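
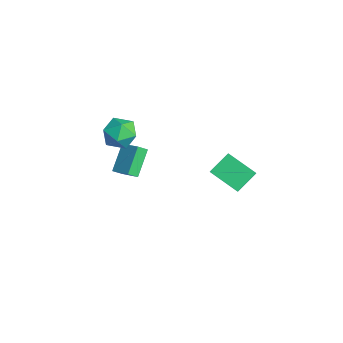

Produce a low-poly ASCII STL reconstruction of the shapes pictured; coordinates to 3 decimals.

solid 
facet normal -0.770 0.467 0.435
outer loop
vertex -3.856 -3.182 3.341
vertex -3.643 -3.778 4.359
vertex -3.113 -2.721 4.161
endloop
endfacet
facet normal -0.472 0.879 -0.066
outer loop
vertex -3.856 -3.182 3.341
vertex -3.113 -2.721 4.161
vertex -2.834 -2.659 2.997
endloop
endfacet
facet normal -0.501 0.527 -0.687
outer loop
vertex -3.856 -3.182 3.341
vertex -2.834 -2.659 2.997
vertex -3.191 -3.677 2.476
endloop
endfacet
facet normal -0.816 -0.102 -0.569
outer loop
vertex -3.856 -3.182 3.341
vertex -3.191 -3.677 2.476
vertex -3.691 -4.369 3.317
endloop
endfacet
facet normal -0.982 -0.139 0.124
outer loop
vertex -3.856 -3.182 3.341
vertex -3.691 -4.369 3.317
vertex -3.643 -3.778 4.359
endloop
endfacet
facet normal 0.214 0.971 0.103
outer loop
vertex -2.834 -2.659 2.997
vertex -3.113 -2.721 4.161
vertex -1.989 -2.931 3.803
endloop
endfacet
facet normal -0.267 0.305 0.914
outer loop
vertex -3.113 -2.721 4.161
vertex -3.643 -3.778 4.359
vertex -2.489 -3.623 4.644
endloop
endfacet
facet normal -0.611 -0.676 0.412
outer loop
vertex -3.643 -3.778 4.359
vertex -3.691 -4.369 3.317
vertex -2.846 -4.641 4.123
endloop
endfacet
facet normal -0.341 -0.616 -0.710
outer loop
vertex -3.691 -4.369 3.317
vertex -3.191 -3.677 2.476
vertex -2.567 -4.579 2.959
endloop
endfacet
facet normal 0.168 0.402 -0.900
outer loop
vertex -3.191 -3.677 2.476
vertex -2.834 -2.659 2.997
vertex -2.037 -3.522 2.761
endloop
endfacet
facet normal 0.816 0.102 0.569
outer loop
vertex -1.824 -4.118 3.779
vertex -1.989 -2.931 3.803
vertex -2.489 -3.623 4.644
endloop
endfacet
facet normal 0.501 -0.527 0.687
outer loop
vertex -1.824 -4.118 3.779
vertex -2.489 -3.623 4.644
vertex -2.846 -4.641 4.123
endloop
endfacet
facet normal 0.472 -0.879 0.066
outer loop
vertex -1.824 -4.118 3.779
vertex -2.846 -4.641 4.123
vertex -2.567 -4.579 2.959
endloop
endfacet
facet normal 0.770 -0.467 -0.435
outer loop
vertex -1.824 -4.118 3.779
vertex -2.567 -4.579 2.959
vertex -2.037 -3.522 2.761
endloop
endfacet
facet normal 0.982 0.139 -0.124
outer loop
vertex -1.824 -4.118 3.779
vertex -2.037 -3.522 2.761
vertex -1.989 -2.931 3.803
endloop
endfacet
facet normal 0.341 0.616 0.710
outer loop
vertex -2.489 -3.623 4.644
vertex -1.989 -2.931 3.803
vertex -3.113 -2.721 4.161
endloop
endfacet
facet normal -0.168 -0.402 0.900
outer loop
vertex -2.846 -4.641 4.123
vertex -2.489 -3.623 4.644
vertex -3.643 -3.778 4.359
endloop
endfacet
facet normal -0.214 -0.971 -0.103
outer loop
vertex -2.567 -4.579 2.959
vertex -2.846 -4.641 4.123
vertex -3.691 -4.369 3.317
endloop
endfacet
facet normal 0.267 -0.305 -0.914
outer loop
vertex -2.037 -3.522 2.761
vertex -2.567 -4.579 2.959
vertex -3.191 -3.677 2.476
endloop
endfacet
facet normal 0.611 0.676 -0.412
outer loop
vertex -1.989 -2.931 3.803
vertex -2.037 -3.522 2.761
vertex -2.834 -2.659 2.997
endloop
endfacet
facet normal -0.553 0.489 0.675
outer loop
vertex -3.911 -2.215 1.006
vertex -3.992 -1.579 0.479
vertex -5.118 -2.824 0.457
endloop
endfacet
facet normal 0.098 -0.766 0.635
outer loop
vertex -3.988 -3.821 -0.919
vertex -3.911 -2.215 1.006
vertex -5.118 -2.824 0.457
endloop
endfacet
facet normal -0.554 0.489 0.673
outer loop
vertex -5.118 -2.824 0.457
vertex -3.992 -1.579 0.479
vertex -5.199 -2.189 -0.071
endloop
endfacet
facet normal -0.827 -0.418 -0.376
outer loop
vertex -5.199 -2.189 -0.071
vertex -3.988 -3.821 -0.919
vertex -5.118 -2.824 0.457
endloop
endfacet
facet normal 0.827 0.417 0.377
outer loop
vertex -3.911 -2.215 1.006
vertex -2.862 -2.576 -0.897
vertex -3.992 -1.579 0.479
endloop
endfacet
facet normal 0.098 -0.766 0.635
outer loop
vertex -2.781 -3.211 -0.369
vertex -3.911 -2.215 1.006
vertex -3.988 -3.821 -0.919
endloop
endfacet
facet normal 0.827 0.418 0.376
outer loop
vertex -2.781 -3.211 -0.369
vertex -2.862 -2.576 -0.897
vertex -3.911 -2.215 1.006
endloop
endfacet
facet normal -0.098 0.766 -0.635
outer loop
vertex -3.992 -1.579 0.479
vertex -2.862 -2.576 -0.897
vertex -5.199 -2.189 -0.071
endloop
endfacet
facet normal -0.827 -0.418 -0.377
outer loop
vertex -4.069 -3.185 -1.446
vertex -3.988 -3.821 -0.919
vertex -5.199 -2.189 -0.071
endloop
endfacet
facet normal -0.098 0.766 -0.635
outer loop
vertex -5.199 -2.189 -0.071
vertex -2.862 -2.576 -0.897
vertex -4.069 -3.185 -1.446
endloop
endfacet
facet normal 0.554 -0.488 -0.674
outer loop
vertex -4.069 -3.185 -1.446
vertex -2.781 -3.211 -0.369
vertex -3.988 -3.821 -0.919
endloop
endfacet
facet normal 0.553 -0.490 -0.674
outer loop
vertex -2.862 -2.576 -0.897
vertex -2.781 -3.211 -0.369
vertex -4.069 -3.185 -1.446
endloop
endfacet
facet normal -0.683 0.273 -0.677
outer loop
vertex 2.163 0.137 3.086
vertex 1.742 1.384 4.013
vertex 3.554 1.301 2.152
endloop
endfacet
facet normal 0.261 -0.775 -0.576
outer loop
vertex 4.518 0.916 3.107
vertex 2.163 0.137 3.086
vertex 3.554 1.301 2.152
endloop
endfacet
facet normal -0.683 0.273 -0.677
outer loop
vertex 3.554 1.301 2.152
vertex 1.742 1.384 4.013
vertex 3.133 2.548 3.079
endloop
endfacet
facet normal 0.682 0.571 -0.458
outer loop
vertex 3.133 2.548 3.079
vertex 4.518 0.916 3.107
vertex 3.554 1.301 2.152
endloop
endfacet
facet normal -0.682 -0.571 0.458
outer loop
vertex 2.163 0.137 3.086
vertex 2.706 0.999 4.968
vertex 1.742 1.384 4.013
endloop
endfacet
facet normal 0.261 -0.775 -0.576
outer loop
vertex 3.127 -0.248 4.041
vertex 2.163 0.137 3.086
vertex 4.518 0.916 3.107
endloop
endfacet
facet normal -0.682 -0.571 0.458
outer loop
vertex 3.127 -0.248 4.041
vertex 2.706 0.999 4.968
vertex 2.163 0.137 3.086
endloop
endfacet
facet normal -0.261 0.775 0.576
outer loop
vertex 1.742 1.384 4.013
vertex 2.706 0.999 4.968
vertex 3.133 2.548 3.079
endloop
endfacet
facet normal 0.682 0.571 -0.458
outer loop
vertex 4.097 2.163 4.034
vertex 4.518 0.916 3.107
vertex 3.133 2.548 3.079
endloop
endfacet
facet normal -0.261 0.775 0.576
outer loop
vertex 3.133 2.548 3.079
vertex 2.706 0.999 4.968
vertex 4.097 2.163 4.034
endloop
endfacet
facet normal 0.683 -0.273 0.677
outer loop
vertex 4.097 2.163 4.034
vertex 3.127 -0.248 4.041
vertex 4.518 0.916 3.107
endloop
endfacet
facet normal 0.683 -0.273 0.677
outer loop
vertex 2.706 0.999 4.968
vertex 3.127 -0.248 4.041
vertex 4.097 2.163 4.034
endloop
endfacet

endsolid


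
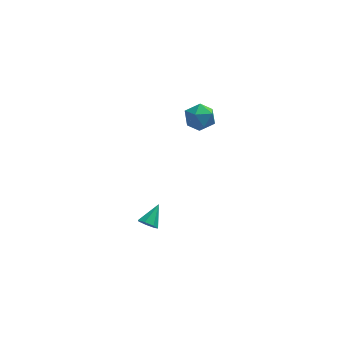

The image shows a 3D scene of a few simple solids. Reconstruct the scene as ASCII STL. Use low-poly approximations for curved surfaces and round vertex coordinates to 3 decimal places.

solid 
facet normal -0.986 -0.038 -0.165
outer loop
vertex 0.272 -0.43 3.312
vertex 0.241 -1.357 3.71
vertex 0.111 -0.55 4.301
endloop
endfacet
facet normal -0.773 0.633 -0.049
outer loop
vertex 0.272 -0.43 3.312
vertex 0.111 -0.55 4.301
vertex 0.729 0.179 3.974
endloop
endfacet
facet normal -0.279 0.795 -0.539
outer loop
vertex 0.272 -0.43 3.312
vertex 0.729 0.179 3.974
vertex 1.241 -0.179 3.181
endloop
endfacet
facet normal -0.187 0.224 -0.956
outer loop
vertex 0.272 -0.43 3.312
vertex 1.241 -0.179 3.181
vertex 0.939 -1.128 3.018
endloop
endfacet
facet normal -0.624 -0.291 -0.725
outer loop
vertex 0.272 -0.43 3.312
vertex 0.939 -1.128 3.018
vertex 0.241 -1.357 3.71
endloop
endfacet
facet normal -0.463 0.659 0.593
outer loop
vertex 0.729 0.179 3.974
vertex 0.111 -0.55 4.301
vertex 0.981 -0.372 4.782
endloop
endfacet
facet normal -0.808 -0.428 0.406
outer loop
vertex 0.111 -0.55 4.301
vertex 0.241 -1.357 3.71
vertex 0.679 -1.321 4.619
endloop
endfacet
facet normal -0.222 -0.836 -0.501
outer loop
vertex 0.241 -1.357 3.71
vertex 0.939 -1.128 3.018
vertex 1.191 -1.679 3.826
endloop
endfacet
facet normal 0.484 -0.004 -0.875
outer loop
vertex 0.939 -1.128 3.018
vertex 1.241 -0.179 3.181
vertex 1.809 -0.95 3.499
endloop
endfacet
facet normal 0.336 0.921 -0.198
outer loop
vertex 1.241 -0.179 3.181
vertex 0.729 0.179 3.974
vertex 1.679 -0.143 4.09
endloop
endfacet
facet normal 0.187 -0.224 0.956
outer loop
vertex 1.648 -1.07 4.488
vertex 0.981 -0.372 4.782
vertex 0.679 -1.321 4.619
endloop
endfacet
facet normal 0.279 -0.795 0.539
outer loop
vertex 1.648 -1.07 4.488
vertex 0.679 -1.321 4.619
vertex 1.191 -1.679 3.826
endloop
endfacet
facet normal 0.773 -0.633 0.049
outer loop
vertex 1.648 -1.07 4.488
vertex 1.191 -1.679 3.826
vertex 1.809 -0.95 3.499
endloop
endfacet
facet normal 0.986 0.038 0.165
outer loop
vertex 1.648 -1.07 4.488
vertex 1.809 -0.95 3.499
vertex 1.679 -0.143 4.09
endloop
endfacet
facet normal 0.624 0.291 0.725
outer loop
vertex 1.648 -1.07 4.488
vertex 1.679 -0.143 4.09
vertex 0.981 -0.372 4.782
endloop
endfacet
facet normal -0.484 0.004 0.875
outer loop
vertex 0.679 -1.321 4.619
vertex 0.981 -0.372 4.782
vertex 0.111 -0.55 4.301
endloop
endfacet
facet normal -0.336 -0.921 0.198
outer loop
vertex 1.191 -1.679 3.826
vertex 0.679 -1.321 4.619
vertex 0.241 -1.357 3.71
endloop
endfacet
facet normal 0.463 -0.659 -0.593
outer loop
vertex 1.809 -0.95 3.499
vertex 1.191 -1.679 3.826
vertex 0.939 -1.128 3.018
endloop
endfacet
facet normal 0.808 0.428 -0.406
outer loop
vertex 1.679 -0.143 4.09
vertex 1.809 -0.95 3.499
vertex 1.241 -0.179 3.181
endloop
endfacet
facet normal 0.222 0.836 0.501
outer loop
vertex 0.981 -0.372 4.782
vertex 1.679 -0.143 4.09
vertex 0.729 0.179 3.974
endloop
endfacet
facet normal -0.419 -0.710 -0.567
outer loop
vertex -1.666 -3.099 -3.976
vertex -2.019 -2.639 -4.291
vertex -1.42 -2.873 -4.441
endloop
endfacet
facet normal 0.897 -0.286 0.336
outer loop
vertex -1.666 -3.099 -3.976
vertex -1.42 -2.873 -4.441
vertex -1.381 -1.561 -3.429
endloop
endfacet
facet normal -0.419 -0.709 -0.567
outer loop
vertex -1.42 -2.873 -4.441
vertex -2.019 -2.639 -4.291
vertex -1.626 -2.47 -4.793
endloop
endfacet
facet normal 0.929 0.208 -0.306
outer loop
vertex -1.42 -2.873 -4.441
vertex -1.626 -2.47 -4.793
vertex -1.381 -1.561 -3.429
endloop
endfacet
facet normal -0.420 -0.709 -0.567
outer loop
vertex -1.626 -2.47 -4.793
vertex -2.019 -2.639 -4.291
vertex -2.127 -2.194 -4.767
endloop
endfacet
facet normal 0.377 0.738 -0.560
outer loop
vertex -1.626 -2.47 -4.793
vertex -2.127 -2.194 -4.767
vertex -1.381 -1.561 -3.429
endloop
endfacet
facet normal -0.420 -0.708 -0.567
outer loop
vertex -2.127 -2.194 -4.767
vertex -2.019 -2.639 -4.291
vertex -2.547 -2.253 -4.382
endloop
endfacet
facet normal -0.345 0.908 -0.237
outer loop
vertex -2.127 -2.194 -4.767
vertex -2.547 -2.253 -4.382
vertex -1.381 -1.561 -3.429
endloop
endfacet
facet normal -0.420 -0.709 -0.567
outer loop
vertex -2.547 -2.253 -4.382
vertex -2.019 -2.639 -4.291
vertex -2.569 -2.603 -3.928
endloop
endfacet
facet normal -0.692 0.588 0.420
outer loop
vertex -2.547 -2.253 -4.382
vertex -2.569 -2.603 -3.928
vertex -1.381 -1.561 -3.429
endloop
endfacet
facet normal -0.420 -0.709 -0.566
outer loop
vertex -2.569 -2.603 -3.928
vertex -2.019 -2.639 -4.291
vertex -2.177 -2.979 -3.748
endloop
endfacet
facet normal -0.402 0.020 0.916
outer loop
vertex -2.569 -2.603 -3.928
vertex -2.177 -2.979 -3.748
vertex -1.381 -1.561 -3.429
endloop
endfacet
facet normal -0.419 -0.710 -0.566
outer loop
vertex -2.177 -2.979 -3.748
vertex -2.019 -2.639 -4.291
vertex -1.666 -3.099 -3.976
endloop
endfacet
facet normal 0.305 -0.369 0.878
outer loop
vertex -2.177 -2.979 -3.748
vertex -1.666 -3.099 -3.976
vertex -1.381 -1.561 -3.429
endloop
endfacet

endsolid


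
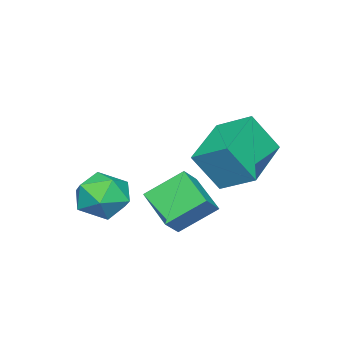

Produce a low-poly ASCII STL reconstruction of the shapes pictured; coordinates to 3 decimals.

solid 
facet normal 0.399 0.822 0.407
outer loop
vertex 1.779 -1.011 2.129
vertex 1.94 -1.5 2.96
vertex 2.624 -1.486 2.261
endloop
endfacet
facet normal 0.503 0.811 -0.299
outer loop
vertex 1.779 -1.011 2.129
vertex 2.624 -1.486 2.261
vertex 2.172 -1.525 1.395
endloop
endfacet
facet normal -0.136 0.776 -0.616
outer loop
vertex 1.779 -1.011 2.129
vertex 2.172 -1.525 1.395
vertex 1.208 -1.564 1.559
endloop
endfacet
facet normal -0.635 0.765 -0.107
outer loop
vertex 1.779 -1.011 2.129
vertex 1.208 -1.564 1.559
vertex 1.065 -1.548 2.526
endloop
endfacet
facet normal -0.305 0.794 0.526
outer loop
vertex 1.779 -1.011 2.129
vertex 1.065 -1.548 2.526
vertex 1.94 -1.5 2.96
endloop
endfacet
facet normal 0.862 0.215 -0.460
outer loop
vertex 2.172 -1.525 1.395
vertex 2.624 -1.486 2.261
vertex 2.575 -2.332 1.774
endloop
endfacet
facet normal 0.692 0.234 0.682
outer loop
vertex 2.624 -1.486 2.261
vertex 1.94 -1.5 2.96
vertex 2.432 -2.316 2.741
endloop
endfacet
facet normal -0.445 0.189 0.876
outer loop
vertex 1.94 -1.5 2.96
vertex 1.065 -1.548 2.526
vertex 1.468 -2.355 2.905
endloop
endfacet
facet normal -0.979 0.141 -0.147
outer loop
vertex 1.065 -1.548 2.526
vertex 1.208 -1.564 1.559
vertex 1.016 -2.394 2.039
endloop
endfacet
facet normal -0.172 0.157 -0.972
outer loop
vertex 1.208 -1.564 1.559
vertex 2.172 -1.525 1.395
vertex 1.7 -2.38 1.34
endloop
endfacet
facet normal 0.635 -0.765 0.107
outer loop
vertex 1.861 -2.869 2.171
vertex 2.575 -2.332 1.774
vertex 2.432 -2.316 2.741
endloop
endfacet
facet normal 0.136 -0.776 0.616
outer loop
vertex 1.861 -2.869 2.171
vertex 2.432 -2.316 2.741
vertex 1.468 -2.355 2.905
endloop
endfacet
facet normal -0.503 -0.811 0.299
outer loop
vertex 1.861 -2.869 2.171
vertex 1.468 -2.355 2.905
vertex 1.016 -2.394 2.039
endloop
endfacet
facet normal -0.399 -0.822 -0.407
outer loop
vertex 1.861 -2.869 2.171
vertex 1.016 -2.394 2.039
vertex 1.7 -2.38 1.34
endloop
endfacet
facet normal 0.305 -0.794 -0.526
outer loop
vertex 1.861 -2.869 2.171
vertex 1.7 -2.38 1.34
vertex 2.575 -2.332 1.774
endloop
endfacet
facet normal 0.979 -0.141 0.147
outer loop
vertex 2.432 -2.316 2.741
vertex 2.575 -2.332 1.774
vertex 2.624 -1.486 2.261
endloop
endfacet
facet normal 0.172 -0.157 0.972
outer loop
vertex 1.468 -2.355 2.905
vertex 2.432 -2.316 2.741
vertex 1.94 -1.5 2.96
endloop
endfacet
facet normal -0.862 -0.215 0.460
outer loop
vertex 1.016 -2.394 2.039
vertex 1.468 -2.355 2.905
vertex 1.065 -1.548 2.526
endloop
endfacet
facet normal -0.692 -0.234 -0.682
outer loop
vertex 1.7 -2.38 1.34
vertex 1.016 -2.394 2.039
vertex 1.208 -1.564 1.559
endloop
endfacet
facet normal 0.445 -0.189 -0.876
outer loop
vertex 2.575 -2.332 1.774
vertex 1.7 -2.38 1.34
vertex 2.172 -1.525 1.395
endloop
endfacet
facet normal -0.756 0.024 -0.654
outer loop
vertex 0.551 0.533 2.935
vertex 1.182 1.681 2.248
vertex 1.285 -0.4 2.051
endloop
endfacet
facet normal -0.426 -0.776 0.465
outer loop
vertex 1.958 -0.421 2.632
vertex 0.551 0.533 2.935
vertex 1.285 -0.4 2.051
endloop
endfacet
facet normal -0.757 0.024 -0.653
outer loop
vertex 1.285 -0.4 2.051
vertex 1.182 1.681 2.248
vertex 1.916 0.749 1.363
endloop
endfacet
facet normal 0.496 -0.630 -0.597
outer loop
vertex 1.916 0.749 1.363
vertex 1.958 -0.421 2.632
vertex 1.285 -0.4 2.051
endloop
endfacet
facet normal -0.496 0.630 0.597
outer loop
vertex 0.551 0.533 2.935
vertex 1.855 1.66 2.829
vertex 1.182 1.681 2.248
endloop
endfacet
facet normal -0.427 -0.776 0.464
outer loop
vertex 1.224 0.511 3.517
vertex 0.551 0.533 2.935
vertex 1.958 -0.421 2.632
endloop
endfacet
facet normal -0.496 0.630 0.597
outer loop
vertex 1.224 0.511 3.517
vertex 1.855 1.66 2.829
vertex 0.551 0.533 2.935
endloop
endfacet
facet normal 0.425 0.776 -0.465
outer loop
vertex 1.182 1.681 2.248
vertex 1.855 1.66 2.829
vertex 1.916 0.749 1.363
endloop
endfacet
facet normal 0.496 -0.630 -0.597
outer loop
vertex 2.589 0.727 1.945
vertex 1.958 -0.421 2.632
vertex 1.916 0.749 1.363
endloop
endfacet
facet normal 0.427 0.776 -0.464
outer loop
vertex 1.916 0.749 1.363
vertex 1.855 1.66 2.829
vertex 2.589 0.727 1.945
endloop
endfacet
facet normal 0.757 -0.025 0.654
outer loop
vertex 2.589 0.727 1.945
vertex 1.224 0.511 3.517
vertex 1.958 -0.421 2.632
endloop
endfacet
facet normal 0.756 -0.024 0.654
outer loop
vertex 1.855 1.66 2.829
vertex 1.224 0.511 3.517
vertex 2.589 0.727 1.945
endloop
endfacet
facet normal -0.318 0.443 -0.838
outer loop
vertex -2.158 0.582 2.932
vertex -2.153 1.812 3.58
vertex -0.186 0.884 2.344
endloop
endfacet
facet normal -0.004 -0.885 -0.466
outer loop
vertex 0.313 0.188 3.66
vertex -2.158 0.582 2.932
vertex -0.186 0.884 2.344
endloop
endfacet
facet normal -0.318 0.443 -0.838
outer loop
vertex -0.186 0.884 2.344
vertex -2.153 1.812 3.58
vertex -0.181 2.114 2.992
endloop
endfacet
facet normal 0.948 0.145 -0.283
outer loop
vertex -0.181 2.114 2.992
vertex 0.313 0.188 3.66
vertex -0.186 0.884 2.344
endloop
endfacet
facet normal -0.948 -0.145 0.283
outer loop
vertex -2.158 0.582 2.932
vertex -1.654 1.116 4.896
vertex -2.153 1.812 3.58
endloop
endfacet
facet normal -0.004 -0.885 -0.466
outer loop
vertex -1.659 -0.114 4.248
vertex -2.158 0.582 2.932
vertex 0.313 0.188 3.66
endloop
endfacet
facet normal -0.948 -0.145 0.283
outer loop
vertex -1.659 -0.114 4.248
vertex -1.654 1.116 4.896
vertex -2.158 0.582 2.932
endloop
endfacet
facet normal 0.004 0.885 0.466
outer loop
vertex -2.153 1.812 3.58
vertex -1.654 1.116 4.896
vertex -0.181 2.114 2.992
endloop
endfacet
facet normal 0.948 0.145 -0.283
outer loop
vertex 0.318 1.418 4.308
vertex 0.313 0.188 3.66
vertex -0.181 2.114 2.992
endloop
endfacet
facet normal 0.004 0.885 0.466
outer loop
vertex -0.181 2.114 2.992
vertex -1.654 1.116 4.896
vertex 0.318 1.418 4.308
endloop
endfacet
facet normal 0.318 -0.443 0.838
outer loop
vertex 0.318 1.418 4.308
vertex -1.659 -0.114 4.248
vertex 0.313 0.188 3.66
endloop
endfacet
facet normal 0.318 -0.443 0.838
outer loop
vertex -1.654 1.116 4.896
vertex -1.659 -0.114 4.248
vertex 0.318 1.418 4.308
endloop
endfacet

endsolid


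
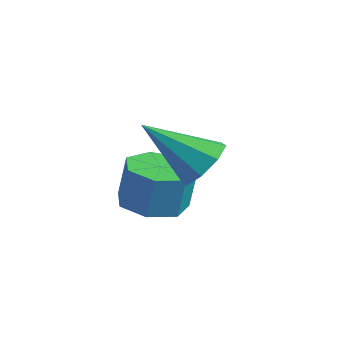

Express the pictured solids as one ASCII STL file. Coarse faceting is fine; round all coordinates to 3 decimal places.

solid 
facet normal 0.589 0.502 -0.634
outer loop
vertex 4.191 0.973 2.94
vertex 3.612 1.594 2.894
vertex 4.283 1.433 3.39
endloop
endfacet
facet normal 0.526 -0.646 0.553
outer loop
vertex 4.191 0.973 2.94
vertex 4.283 1.433 3.39
vertex 2.428 0.586 4.166
endloop
endfacet
facet normal 0.589 0.502 -0.634
outer loop
vertex 4.283 1.433 3.39
vertex 3.612 1.594 2.894
vertex 3.982 1.988 3.55
endloop
endfacet
facet normal 0.403 -0.045 0.914
outer loop
vertex 4.283 1.433 3.39
vertex 3.982 1.988 3.55
vertex 2.428 0.586 4.166
endloop
endfacet
facet normal 0.590 0.501 -0.633
outer loop
vertex 3.982 1.988 3.55
vertex 3.612 1.594 2.894
vertex 3.465 2.312 3.325
endloop
endfacet
facet normal -0.083 0.476 0.875
outer loop
vertex 3.982 1.988 3.55
vertex 3.465 2.312 3.325
vertex 2.428 0.586 4.166
endloop
endfacet
facet normal 0.590 0.501 -0.634
outer loop
vertex 3.465 2.312 3.325
vertex 3.612 1.594 2.894
vertex 3.034 2.216 2.848
endloop
endfacet
facet normal -0.645 0.611 0.459
outer loop
vertex 3.465 2.312 3.325
vertex 3.034 2.216 2.848
vertex 2.428 0.586 4.166
endloop
endfacet
facet normal 0.590 0.501 -0.633
outer loop
vertex 3.034 2.216 2.848
vertex 3.612 1.594 2.894
vertex 2.941 1.756 2.397
endloop
endfacet
facet normal -0.955 0.282 -0.091
outer loop
vertex 3.034 2.216 2.848
vertex 2.941 1.756 2.397
vertex 2.428 0.586 4.166
endloop
endfacet
facet normal 0.590 0.502 -0.632
outer loop
vertex 2.941 1.756 2.397
vertex 3.612 1.594 2.894
vertex 3.242 1.201 2.237
endloop
endfacet
facet normal -0.832 -0.320 -0.453
outer loop
vertex 2.941 1.756 2.397
vertex 3.242 1.201 2.237
vertex 2.428 0.586 4.166
endloop
endfacet
facet normal 0.590 0.502 -0.632
outer loop
vertex 3.242 1.201 2.237
vertex 3.612 1.594 2.894
vertex 3.759 0.877 2.462
endloop
endfacet
facet normal -0.347 -0.841 -0.415
outer loop
vertex 3.242 1.201 2.237
vertex 3.759 0.877 2.462
vertex 2.428 0.586 4.166
endloop
endfacet
facet normal 0.589 0.502 -0.633
outer loop
vertex 3.759 0.877 2.462
vertex 3.612 1.594 2.894
vertex 4.191 0.973 2.94
endloop
endfacet
facet normal 0.215 -0.977 0.001
outer loop
vertex 3.759 0.877 2.462
vertex 4.191 0.973 2.94
vertex 2.428 0.586 4.166
endloop
endfacet
facet normal -0.105 -0.127 -0.986
outer loop
vertex 1.556 1.478 0.086
vertex 0.928 2.243 0.054
vertex 1.912 2.248 -0.051
endloop
endfacet
facet normal 0.904 -0.425 -0.041
outer loop
vertex 1.556 1.478 0.086
vertex 1.912 2.248 -0.051
vertex 1.7 1.653 1.437
endloop
endfacet
facet normal 0.904 -0.426 -0.041
outer loop
vertex 1.7 1.653 1.437
vertex 1.912 2.248 -0.051
vertex 2.056 2.422 1.3
endloop
endfacet
facet normal 0.106 0.127 0.986
outer loop
vertex 1.7 1.653 1.437
vertex 2.056 2.422 1.3
vertex 1.072 2.417 1.406
endloop
endfacet
facet normal -0.105 -0.127 -0.986
outer loop
vertex 1.912 2.248 -0.051
vertex 0.928 2.243 0.054
vertex 1.527 3.014 -0.109
endloop
endfacet
facet normal 0.888 0.435 -0.151
outer loop
vertex 1.912 2.248 -0.051
vertex 1.527 3.014 -0.109
vertex 2.056 2.422 1.3
endloop
endfacet
facet normal 0.888 0.435 -0.151
outer loop
vertex 2.056 2.422 1.3
vertex 1.527 3.014 -0.109
vertex 1.671 3.188 1.242
endloop
endfacet
facet normal 0.106 0.128 0.986
outer loop
vertex 2.056 2.422 1.3
vertex 1.671 3.188 1.242
vertex 1.072 2.417 1.406
endloop
endfacet
facet normal -0.105 -0.127 -0.986
outer loop
vertex 1.527 3.014 -0.109
vertex 0.928 2.243 0.054
vertex 0.691 3.199 -0.044
endloop
endfacet
facet normal 0.203 0.968 -0.146
outer loop
vertex 1.527 3.014 -0.109
vertex 0.691 3.199 -0.044
vertex 1.671 3.188 1.242
endloop
endfacet
facet normal 0.203 0.968 -0.146
outer loop
vertex 1.671 3.188 1.242
vertex 0.691 3.199 -0.044
vertex 0.835 3.373 1.307
endloop
endfacet
facet normal 0.105 0.128 0.986
outer loop
vertex 1.671 3.188 1.242
vertex 0.835 3.373 1.307
vertex 1.072 2.417 1.406
endloop
endfacet
facet normal -0.106 -0.127 -0.986
outer loop
vertex 0.691 3.199 -0.044
vertex 0.928 2.243 0.054
vertex 0.033 2.664 0.096
endloop
endfacet
facet normal -0.635 0.772 -0.032
outer loop
vertex 0.691 3.199 -0.044
vertex 0.033 2.664 0.096
vertex 0.835 3.373 1.307
endloop
endfacet
facet normal -0.634 0.773 -0.033
outer loop
vertex 0.835 3.373 1.307
vertex 0.033 2.664 0.096
vertex 0.177 2.839 1.447
endloop
endfacet
facet normal 0.106 0.128 0.986
outer loop
vertex 0.835 3.373 1.307
vertex 0.177 2.839 1.447
vertex 1.072 2.417 1.406
endloop
endfacet
facet normal -0.106 -0.127 -0.986
outer loop
vertex 0.033 2.664 0.096
vertex 0.928 2.243 0.054
vertex 0.049 1.812 0.204
endloop
endfacet
facet normal -0.994 -0.005 0.107
outer loop
vertex 0.033 2.664 0.096
vertex 0.049 1.812 0.204
vertex 0.177 2.839 1.447
endloop
endfacet
facet normal -0.994 -0.005 0.107
outer loop
vertex 0.177 2.839 1.447
vertex 0.049 1.812 0.204
vertex 0.193 1.987 1.555
endloop
endfacet
facet normal 0.105 0.127 0.986
outer loop
vertex 0.177 2.839 1.447
vertex 0.193 1.987 1.555
vertex 1.072 2.417 1.406
endloop
endfacet
facet normal -0.106 -0.128 -0.986
outer loop
vertex 0.049 1.812 0.204
vertex 0.928 2.243 0.054
vertex 0.727 1.284 0.2
endloop
endfacet
facet normal -0.605 -0.779 0.165
outer loop
vertex 0.049 1.812 0.204
vertex 0.727 1.284 0.2
vertex 0.193 1.987 1.555
endloop
endfacet
facet normal -0.605 -0.779 0.165
outer loop
vertex 0.193 1.987 1.555
vertex 0.727 1.284 0.2
vertex 0.871 1.459 1.551
endloop
endfacet
facet normal 0.105 0.127 0.986
outer loop
vertex 0.193 1.987 1.555
vertex 0.871 1.459 1.551
vertex 1.072 2.417 1.406
endloop
endfacet
facet normal -0.106 -0.128 -0.986
outer loop
vertex 0.727 1.284 0.2
vertex 0.928 2.243 0.054
vertex 1.556 1.478 0.086
endloop
endfacet
facet normal 0.240 -0.966 0.100
outer loop
vertex 0.727 1.284 0.2
vertex 1.556 1.478 0.086
vertex 0.871 1.459 1.551
endloop
endfacet
facet normal 0.240 -0.966 0.100
outer loop
vertex 0.871 1.459 1.551
vertex 1.556 1.478 0.086
vertex 1.7 1.653 1.437
endloop
endfacet
facet normal 0.106 0.127 0.986
outer loop
vertex 0.871 1.459 1.551
vertex 1.7 1.653 1.437
vertex 1.072 2.417 1.406
endloop
endfacet

endsolid


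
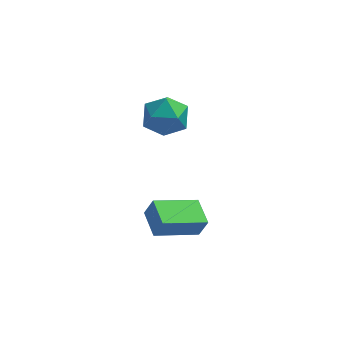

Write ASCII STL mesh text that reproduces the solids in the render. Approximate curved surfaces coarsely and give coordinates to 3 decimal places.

solid 
facet normal -0.863 -0.364 0.351
outer loop
vertex 0.701 1.144 0.127
vertex 0.293 2.289 0.313
vertex 0.357 1.157 -0.705
endloop
endfacet
facet normal 0.332 -0.931 -0.152
outer loop
vertex 2.047 1.871 -1.393
vertex 0.701 1.144 0.127
vertex 0.357 1.157 -0.705
endloop
endfacet
facet normal -0.862 -0.365 0.351
outer loop
vertex 0.357 1.157 -0.705
vertex 0.293 2.289 0.313
vertex -0.051 2.302 -0.518
endloop
endfacet
facet normal -0.382 0.015 -0.924
outer loop
vertex -0.051 2.302 -0.518
vertex 2.047 1.871 -1.393
vertex 0.357 1.157 -0.705
endloop
endfacet
facet normal 0.382 -0.014 0.924
outer loop
vertex 0.701 1.144 0.127
vertex 1.983 3.003 -0.375
vertex 0.293 2.289 0.313
endloop
endfacet
facet normal 0.332 -0.931 -0.152
outer loop
vertex 2.391 1.858 -0.562
vertex 0.701 1.144 0.127
vertex 2.047 1.871 -1.393
endloop
endfacet
facet normal 0.383 -0.014 0.924
outer loop
vertex 2.391 1.858 -0.562
vertex 1.983 3.003 -0.375
vertex 0.701 1.144 0.127
endloop
endfacet
facet normal -0.332 0.931 0.152
outer loop
vertex 0.293 2.289 0.313
vertex 1.983 3.003 -0.375
vertex -0.051 2.302 -0.518
endloop
endfacet
facet normal -0.382 0.014 -0.924
outer loop
vertex 1.639 3.016 -1.207
vertex 2.047 1.871 -1.393
vertex -0.051 2.302 -0.518
endloop
endfacet
facet normal -0.332 0.931 0.152
outer loop
vertex -0.051 2.302 -0.518
vertex 1.983 3.003 -0.375
vertex 1.639 3.016 -1.207
endloop
endfacet
facet normal 0.862 0.364 -0.351
outer loop
vertex 1.639 3.016 -1.207
vertex 2.391 1.858 -0.562
vertex 2.047 1.871 -1.393
endloop
endfacet
facet normal 0.862 0.365 -0.351
outer loop
vertex 1.983 3.003 -0.375
vertex 2.391 1.858 -0.562
vertex 1.639 3.016 -1.207
endloop
endfacet
facet normal -0.927 0.304 -0.219
outer loop
vertex 0.225 4.57 3.469
vertex -0.115 3.643 3.624
vertex -0.08 4.295 4.38
endloop
endfacet
facet normal -0.546 0.835 0.069
outer loop
vertex 0.225 4.57 3.469
vertex -0.08 4.295 4.38
vertex 0.747 4.845 4.275
endloop
endfacet
facet normal 0.029 0.940 -0.340
outer loop
vertex 0.225 4.57 3.469
vertex 0.747 4.845 4.275
vertex 1.224 4.534 3.455
endloop
endfacet
facet normal 0.005 0.474 -0.880
outer loop
vertex 0.225 4.57 3.469
vertex 1.224 4.534 3.455
vertex 0.691 3.791 3.052
endloop
endfacet
facet normal -0.587 0.080 -0.806
outer loop
vertex 0.225 4.57 3.469
vertex 0.691 3.791 3.052
vertex -0.115 3.643 3.624
endloop
endfacet
facet normal -0.324 0.623 0.712
outer loop
vertex 0.747 4.845 4.275
vertex -0.08 4.295 4.38
vertex 0.729 4.089 4.928
endloop
endfacet
facet normal -0.940 -0.236 0.247
outer loop
vertex -0.08 4.295 4.38
vertex -0.115 3.643 3.624
vertex 0.196 3.346 4.525
endloop
endfacet
facet normal -0.388 -0.597 -0.702
outer loop
vertex -0.115 3.643 3.624
vertex 0.691 3.791 3.052
vertex 0.673 3.035 3.705
endloop
endfacet
facet normal 0.567 0.039 -0.823
outer loop
vertex 0.691 3.791 3.052
vertex 1.224 4.534 3.455
vertex 1.5 3.585 3.6
endloop
endfacet
facet normal 0.607 0.793 0.052
outer loop
vertex 1.224 4.534 3.455
vertex 0.747 4.845 4.275
vertex 1.535 4.237 4.356
endloop
endfacet
facet normal -0.005 -0.474 0.880
outer loop
vertex 1.195 3.31 4.511
vertex 0.729 4.089 4.928
vertex 0.196 3.346 4.525
endloop
endfacet
facet normal -0.029 -0.940 0.340
outer loop
vertex 1.195 3.31 4.511
vertex 0.196 3.346 4.525
vertex 0.673 3.035 3.705
endloop
endfacet
facet normal 0.546 -0.835 -0.069
outer loop
vertex 1.195 3.31 4.511
vertex 0.673 3.035 3.705
vertex 1.5 3.585 3.6
endloop
endfacet
facet normal 0.927 -0.304 0.219
outer loop
vertex 1.195 3.31 4.511
vertex 1.5 3.585 3.6
vertex 1.535 4.237 4.356
endloop
endfacet
facet normal 0.587 -0.080 0.806
outer loop
vertex 1.195 3.31 4.511
vertex 1.535 4.237 4.356
vertex 0.729 4.089 4.928
endloop
endfacet
facet normal -0.567 -0.039 0.823
outer loop
vertex 0.196 3.346 4.525
vertex 0.729 4.089 4.928
vertex -0.08 4.295 4.38
endloop
endfacet
facet normal -0.607 -0.793 -0.052
outer loop
vertex 0.673 3.035 3.705
vertex 0.196 3.346 4.525
vertex -0.115 3.643 3.624
endloop
endfacet
facet normal 0.324 -0.623 -0.712
outer loop
vertex 1.5 3.585 3.6
vertex 0.673 3.035 3.705
vertex 0.691 3.791 3.052
endloop
endfacet
facet normal 0.940 0.236 -0.247
outer loop
vertex 1.535 4.237 4.356
vertex 1.5 3.585 3.6
vertex 1.224 4.534 3.455
endloop
endfacet
facet normal 0.388 0.597 0.702
outer loop
vertex 0.729 4.089 4.928
vertex 1.535 4.237 4.356
vertex 0.747 4.845 4.275
endloop
endfacet

endsolid


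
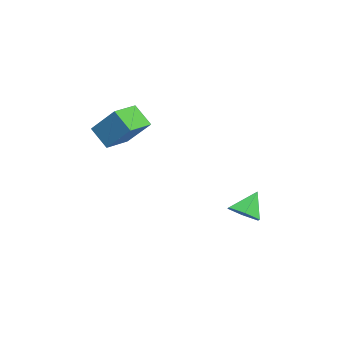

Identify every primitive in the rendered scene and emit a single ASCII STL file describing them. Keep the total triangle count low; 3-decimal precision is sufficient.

solid 
facet normal -0.842 0.538 -0.035
outer loop
vertex -0.734 -0.883 3.092
vertex -0.26 -0.193 2.274
vertex -1.345 -1.92 1.862
endloop
endfacet
facet normal -0.406 -0.589 0.699
outer loop
vertex -0.3 -2.587 1.906
vertex -0.734 -0.883 3.092
vertex -1.345 -1.92 1.862
endloop
endfacet
facet normal -0.842 0.538 -0.036
outer loop
vertex -1.345 -1.92 1.862
vertex -0.26 -0.193 2.274
vertex -0.87 -1.23 1.045
endloop
endfacet
facet normal -0.355 -0.603 -0.715
outer loop
vertex -0.87 -1.23 1.045
vertex -0.3 -2.587 1.906
vertex -1.345 -1.92 1.862
endloop
endfacet
facet normal 0.355 0.603 0.714
outer loop
vertex -0.734 -0.883 3.092
vertex 0.785 -0.86 2.318
vertex -0.26 -0.193 2.274
endloop
endfacet
facet normal -0.405 -0.590 0.699
outer loop
vertex 0.31 -1.55 3.135
vertex -0.734 -0.883 3.092
vertex -0.3 -2.587 1.906
endloop
endfacet
facet normal 0.355 0.602 0.715
outer loop
vertex 0.31 -1.55 3.135
vertex 0.785 -0.86 2.318
vertex -0.734 -0.883 3.092
endloop
endfacet
facet normal 0.406 0.589 -0.699
outer loop
vertex -0.26 -0.193 2.274
vertex 0.785 -0.86 2.318
vertex -0.87 -1.23 1.045
endloop
endfacet
facet normal -0.356 -0.603 -0.714
outer loop
vertex 0.174 -1.897 1.088
vertex -0.3 -2.587 1.906
vertex -0.87 -1.23 1.045
endloop
endfacet
facet normal 0.405 0.590 -0.699
outer loop
vertex -0.87 -1.23 1.045
vertex 0.785 -0.86 2.318
vertex 0.174 -1.897 1.088
endloop
endfacet
facet normal 0.843 -0.537 0.035
outer loop
vertex 0.174 -1.897 1.088
vertex 0.31 -1.55 3.135
vertex -0.3 -2.587 1.906
endloop
endfacet
facet normal 0.842 -0.538 0.035
outer loop
vertex 0.785 -0.86 2.318
vertex 0.31 -1.55 3.135
vertex 0.174 -1.897 1.088
endloop
endfacet
facet normal 0.494 -0.390 -0.777
outer loop
vertex -0.746 3.502 -2.662
vertex -1.439 3.387 -3.045
vertex -1.041 4.075 -3.137
endloop
endfacet
facet normal 0.462 0.695 0.551
outer loop
vertex -0.746 3.502 -2.662
vertex -1.041 4.075 -3.137
vertex -2.081 3.893 -2.035
endloop
endfacet
facet normal 0.495 -0.390 -0.777
outer loop
vertex -1.041 4.075 -3.137
vertex -1.439 3.387 -3.045
vertex -1.734 3.959 -3.52
endloop
endfacet
facet normal -0.168 0.986 0.005
outer loop
vertex -1.041 4.075 -3.137
vertex -1.734 3.959 -3.52
vertex -2.081 3.893 -2.035
endloop
endfacet
facet normal 0.495 -0.390 -0.777
outer loop
vertex -1.734 3.959 -3.52
vertex -1.439 3.387 -3.045
vertex -2.132 3.271 -3.428
endloop
endfacet
facet normal -0.862 0.474 -0.180
outer loop
vertex -1.734 3.959 -3.52
vertex -2.132 3.271 -3.428
vertex -2.081 3.893 -2.035
endloop
endfacet
facet normal 0.495 -0.389 -0.777
outer loop
vertex -2.132 3.271 -3.428
vertex -1.439 3.387 -3.045
vertex -1.837 2.699 -2.954
endloop
endfacet
facet normal -0.927 -0.328 0.181
outer loop
vertex -2.132 3.271 -3.428
vertex -1.837 2.699 -2.954
vertex -2.081 3.893 -2.035
endloop
endfacet
facet normal 0.494 -0.389 -0.778
outer loop
vertex -1.837 2.699 -2.954
vertex -1.439 3.387 -3.045
vertex -1.144 2.814 -2.571
endloop
endfacet
facet normal -0.298 -0.620 0.726
outer loop
vertex -1.837 2.699 -2.954
vertex -1.144 2.814 -2.571
vertex -2.081 3.893 -2.035
endloop
endfacet
facet normal 0.494 -0.389 -0.778
outer loop
vertex -1.144 2.814 -2.571
vertex -1.439 3.387 -3.045
vertex -0.746 3.502 -2.662
endloop
endfacet
facet normal 0.396 -0.109 0.912
outer loop
vertex -1.144 2.814 -2.571
vertex -0.746 3.502 -2.662
vertex -2.081 3.893 -2.035
endloop
endfacet

endsolid


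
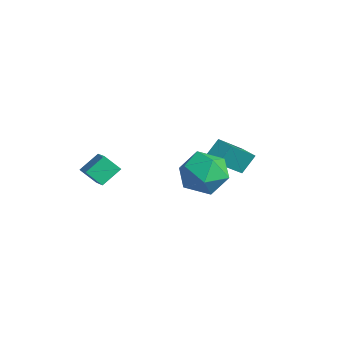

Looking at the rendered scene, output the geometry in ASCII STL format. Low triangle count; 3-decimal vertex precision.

solid 
facet normal -0.405 -0.583 0.705
outer loop
vertex 0.122 -2.577 1.954
vertex -0.066 -1.613 2.643
vertex -1.04 -2.419 1.417
endloop
endfacet
facet normal 0.156 -0.803 -0.575
outer loop
vertex -0.614 -1.807 0.677
vertex 0.122 -2.577 1.954
vertex -1.04 -2.419 1.417
endloop
endfacet
facet normal -0.405 -0.583 0.705
outer loop
vertex -1.04 -2.419 1.417
vertex -0.066 -1.613 2.643
vertex -1.228 -1.455 2.106
endloop
endfacet
facet normal -0.901 0.122 -0.417
outer loop
vertex -1.228 -1.455 2.106
vertex -0.614 -1.807 0.677
vertex -1.04 -2.419 1.417
endloop
endfacet
facet normal 0.901 -0.122 0.417
outer loop
vertex 0.122 -2.577 1.954
vertex 0.36 -1.001 1.903
vertex -0.066 -1.613 2.643
endloop
endfacet
facet normal 0.156 -0.803 -0.575
outer loop
vertex 0.548 -1.965 1.214
vertex 0.122 -2.577 1.954
vertex -0.614 -1.807 0.677
endloop
endfacet
facet normal 0.901 -0.122 0.417
outer loop
vertex 0.548 -1.965 1.214
vertex 0.36 -1.001 1.903
vertex 0.122 -2.577 1.954
endloop
endfacet
facet normal -0.156 0.803 0.575
outer loop
vertex -0.066 -1.613 2.643
vertex 0.36 -1.001 1.903
vertex -1.228 -1.455 2.106
endloop
endfacet
facet normal -0.901 0.122 -0.417
outer loop
vertex -0.802 -0.843 1.366
vertex -0.614 -1.807 0.677
vertex -1.228 -1.455 2.106
endloop
endfacet
facet normal -0.156 0.803 0.575
outer loop
vertex -1.228 -1.455 2.106
vertex 0.36 -1.001 1.903
vertex -0.802 -0.843 1.366
endloop
endfacet
facet normal 0.405 0.583 -0.705
outer loop
vertex -0.802 -0.843 1.366
vertex 0.548 -1.965 1.214
vertex -0.614 -1.807 0.677
endloop
endfacet
facet normal 0.405 0.583 -0.705
outer loop
vertex 0.36 -1.001 1.903
vertex 0.548 -1.965 1.214
vertex -0.802 -0.843 1.366
endloop
endfacet
facet normal -0.944 -0.314 0.098
outer loop
vertex 1.857 2.98 3.664
vertex 1.221 4.476 2.32
vertex 2.005 2.266 2.801
endloop
endfacet
facet normal 0.303 -0.708 0.638
outer loop
vertex 2.779 2.524 2.72
vertex 1.857 2.98 3.664
vertex 2.005 2.266 2.801
endloop
endfacet
facet normal -0.944 -0.314 0.098
outer loop
vertex 2.005 2.266 2.801
vertex 1.221 4.476 2.32
vertex 1.368 3.763 1.456
endloop
endfacet
facet normal 0.130 -0.631 -0.764
outer loop
vertex 1.368 3.763 1.456
vertex 2.779 2.524 2.72
vertex 2.005 2.266 2.801
endloop
endfacet
facet normal -0.130 0.631 0.764
outer loop
vertex 1.857 2.98 3.664
vertex 1.995 4.734 2.239
vertex 1.221 4.476 2.32
endloop
endfacet
facet normal 0.301 -0.710 0.637
outer loop
vertex 2.632 3.237 3.584
vertex 1.857 2.98 3.664
vertex 2.779 2.524 2.72
endloop
endfacet
facet normal -0.130 0.631 0.764
outer loop
vertex 2.632 3.237 3.584
vertex 1.995 4.734 2.239
vertex 1.857 2.98 3.664
endloop
endfacet
facet normal -0.303 0.709 -0.637
outer loop
vertex 1.221 4.476 2.32
vertex 1.995 4.734 2.239
vertex 1.368 3.763 1.456
endloop
endfacet
facet normal 0.130 -0.631 -0.764
outer loop
vertex 2.143 4.02 1.376
vertex 2.779 2.524 2.72
vertex 1.368 3.763 1.456
endloop
endfacet
facet normal -0.301 0.709 -0.638
outer loop
vertex 1.368 3.763 1.456
vertex 1.995 4.734 2.239
vertex 2.143 4.02 1.376
endloop
endfacet
facet normal 0.945 0.313 -0.098
outer loop
vertex 2.143 4.02 1.376
vertex 2.632 3.237 3.584
vertex 2.779 2.524 2.72
endloop
endfacet
facet normal 0.944 0.314 -0.098
outer loop
vertex 1.995 4.734 2.239
vertex 2.632 3.237 3.584
vertex 2.143 4.02 1.376
endloop
endfacet
facet normal -0.129 0.426 0.896
outer loop
vertex 3.157 2.659 3.231
vertex 2.63 1.607 3.655
vertex 3.866 1.772 3.755
endloop
endfacet
facet normal 0.446 0.692 0.568
outer loop
vertex 3.157 2.659 3.231
vertex 3.866 1.772 3.755
vertex 4.262 2.362 2.725
endloop
endfacet
facet normal 0.236 0.970 -0.055
outer loop
vertex 3.157 2.659 3.231
vertex 4.262 2.362 2.725
vertex 3.271 2.561 1.989
endloop
endfacet
facet normal -0.469 0.876 -0.112
outer loop
vertex 3.157 2.659 3.231
vertex 3.271 2.561 1.989
vertex 2.262 2.095 2.563
endloop
endfacet
facet normal -0.695 0.540 0.475
outer loop
vertex 3.157 2.659 3.231
vertex 2.262 2.095 2.563
vertex 2.63 1.607 3.655
endloop
endfacet
facet normal 0.891 0.151 0.429
outer loop
vertex 4.262 2.362 2.725
vertex 3.866 1.772 3.755
vertex 4.418 1.125 2.837
endloop
endfacet
facet normal -0.040 -0.280 0.959
outer loop
vertex 3.866 1.772 3.755
vertex 2.63 1.607 3.655
vertex 3.409 0.659 3.411
endloop
endfacet
facet normal -0.955 -0.095 0.279
outer loop
vertex 2.63 1.607 3.655
vertex 2.262 2.095 2.563
vertex 2.418 0.858 2.675
endloop
endfacet
facet normal -0.589 0.449 -0.671
outer loop
vertex 2.262 2.095 2.563
vertex 3.271 2.561 1.989
vertex 2.814 1.448 1.645
endloop
endfacet
facet normal 0.551 0.601 -0.579
outer loop
vertex 3.271 2.561 1.989
vertex 4.262 2.362 2.725
vertex 4.05 1.613 1.745
endloop
endfacet
facet normal 0.469 -0.876 0.112
outer loop
vertex 3.523 0.561 2.169
vertex 4.418 1.125 2.837
vertex 3.409 0.659 3.411
endloop
endfacet
facet normal -0.236 -0.970 0.055
outer loop
vertex 3.523 0.561 2.169
vertex 3.409 0.659 3.411
vertex 2.418 0.858 2.675
endloop
endfacet
facet normal -0.446 -0.692 -0.568
outer loop
vertex 3.523 0.561 2.169
vertex 2.418 0.858 2.675
vertex 2.814 1.448 1.645
endloop
endfacet
facet normal 0.129 -0.426 -0.896
outer loop
vertex 3.523 0.561 2.169
vertex 2.814 1.448 1.645
vertex 4.05 1.613 1.745
endloop
endfacet
facet normal 0.695 -0.540 -0.475
outer loop
vertex 3.523 0.561 2.169
vertex 4.05 1.613 1.745
vertex 4.418 1.125 2.837
endloop
endfacet
facet normal 0.589 -0.449 0.671
outer loop
vertex 3.409 0.659 3.411
vertex 4.418 1.125 2.837
vertex 3.866 1.772 3.755
endloop
endfacet
facet normal -0.551 -0.601 0.579
outer loop
vertex 2.418 0.858 2.675
vertex 3.409 0.659 3.411
vertex 2.63 1.607 3.655
endloop
endfacet
facet normal -0.891 -0.151 -0.429
outer loop
vertex 2.814 1.448 1.645
vertex 2.418 0.858 2.675
vertex 2.262 2.095 2.563
endloop
endfacet
facet normal 0.040 0.280 -0.959
outer loop
vertex 4.05 1.613 1.745
vertex 2.814 1.448 1.645
vertex 3.271 2.561 1.989
endloop
endfacet
facet normal 0.955 0.095 -0.279
outer loop
vertex 4.418 1.125 2.837
vertex 4.05 1.613 1.745
vertex 4.262 2.362 2.725
endloop
endfacet

endsolid


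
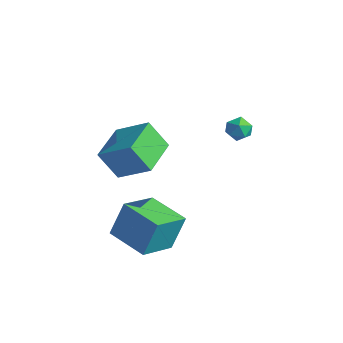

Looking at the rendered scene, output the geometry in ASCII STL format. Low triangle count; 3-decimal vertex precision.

solid 
facet normal -0.995 -0.039 0.095
outer loop
vertex 2.691 -1.961 -0.971
vertex 2.557 -0.299 -1.7
vertex 2.573 -2.634 -2.484
endloop
endfacet
facet normal 0.074 -0.913 0.400
outer loop
vertex 4.423 -2.561 -2.66
vertex 2.691 -1.961 -0.971
vertex 2.573 -2.634 -2.484
endloop
endfacet
facet normal -0.995 -0.039 0.095
outer loop
vertex 2.573 -2.634 -2.484
vertex 2.557 -0.299 -1.7
vertex 2.439 -0.971 -3.213
endloop
endfacet
facet normal -0.071 -0.405 -0.911
outer loop
vertex 2.439 -0.971 -3.213
vertex 4.423 -2.561 -2.66
vertex 2.573 -2.634 -2.484
endloop
endfacet
facet normal 0.071 0.405 0.911
outer loop
vertex 2.691 -1.961 -0.971
vertex 4.407 -0.226 -1.876
vertex 2.557 -0.299 -1.7
endloop
endfacet
facet normal 0.074 -0.914 0.400
outer loop
vertex 4.541 -1.889 -1.147
vertex 2.691 -1.961 -0.971
vertex 4.423 -2.561 -2.66
endloop
endfacet
facet normal 0.071 0.405 0.911
outer loop
vertex 4.541 -1.889 -1.147
vertex 4.407 -0.226 -1.876
vertex 2.691 -1.961 -0.971
endloop
endfacet
facet normal -0.074 0.914 -0.400
outer loop
vertex 2.557 -0.299 -1.7
vertex 4.407 -0.226 -1.876
vertex 2.439 -0.971 -3.213
endloop
endfacet
facet normal -0.071 -0.405 -0.911
outer loop
vertex 4.289 -0.899 -3.389
vertex 4.423 -2.561 -2.66
vertex 2.439 -0.971 -3.213
endloop
endfacet
facet normal -0.074 0.913 -0.401
outer loop
vertex 2.439 -0.971 -3.213
vertex 4.407 -0.226 -1.876
vertex 4.289 -0.899 -3.389
endloop
endfacet
facet normal 0.995 0.039 -0.095
outer loop
vertex 4.289 -0.899 -3.389
vertex 4.541 -1.889 -1.147
vertex 4.423 -2.561 -2.66
endloop
endfacet
facet normal 0.995 0.039 -0.095
outer loop
vertex 4.407 -0.226 -1.876
vertex 4.541 -1.889 -1.147
vertex 4.289 -0.899 -3.389
endloop
endfacet
facet normal -0.483 -0.283 0.829
outer loop
vertex 3.352 -2.158 3.04
vertex 2.624 -0.518 3.175
vertex 2.016 -2.672 2.086
endloop
endfacet
facet normal 0.404 -0.911 -0.075
outer loop
vertex 2.716 -2.262 0.885
vertex 3.352 -2.158 3.04
vertex 2.016 -2.672 2.086
endloop
endfacet
facet normal -0.482 -0.283 0.829
outer loop
vertex 2.016 -2.672 2.086
vertex 2.624 -0.518 3.175
vertex 1.288 -1.032 2.222
endloop
endfacet
facet normal -0.777 -0.299 -0.555
outer loop
vertex 1.288 -1.032 2.222
vertex 2.716 -2.262 0.885
vertex 2.016 -2.672 2.086
endloop
endfacet
facet normal 0.776 0.299 0.555
outer loop
vertex 3.352 -2.158 3.04
vertex 3.324 -0.108 1.974
vertex 2.624 -0.518 3.175
endloop
endfacet
facet normal 0.404 -0.911 -0.075
outer loop
vertex 4.052 -1.748 1.838
vertex 3.352 -2.158 3.04
vertex 2.716 -2.262 0.885
endloop
endfacet
facet normal 0.777 0.299 0.554
outer loop
vertex 4.052 -1.748 1.838
vertex 3.324 -0.108 1.974
vertex 3.352 -2.158 3.04
endloop
endfacet
facet normal -0.404 0.911 0.075
outer loop
vertex 2.624 -0.518 3.175
vertex 3.324 -0.108 1.974
vertex 1.288 -1.032 2.222
endloop
endfacet
facet normal -0.777 -0.299 -0.554
outer loop
vertex 1.988 -0.622 1.02
vertex 2.716 -2.262 0.885
vertex 1.288 -1.032 2.222
endloop
endfacet
facet normal -0.404 0.911 0.075
outer loop
vertex 1.288 -1.032 2.222
vertex 3.324 -0.108 1.974
vertex 1.988 -0.622 1.02
endloop
endfacet
facet normal 0.483 0.282 -0.829
outer loop
vertex 1.988 -0.622 1.02
vertex 4.052 -1.748 1.838
vertex 2.716 -2.262 0.885
endloop
endfacet
facet normal 0.483 0.283 -0.829
outer loop
vertex 3.324 -0.108 1.974
vertex 4.052 -1.748 1.838
vertex 1.988 -0.622 1.02
endloop
endfacet
facet normal -0.735 0.105 0.670
outer loop
vertex 3.144 3.637 1.248
vertex 3.339 3.103 1.546
vertex 3.578 3.673 1.719
endloop
endfacet
facet normal -0.521 0.741 0.424
outer loop
vertex 3.144 3.637 1.248
vertex 3.578 3.673 1.719
vertex 3.65 4.027 1.189
endloop
endfacet
facet normal -0.606 0.743 -0.285
outer loop
vertex 3.144 3.637 1.248
vertex 3.65 4.027 1.189
vertex 3.455 3.676 0.689
endloop
endfacet
facet normal -0.872 0.109 -0.477
outer loop
vertex 3.144 3.637 1.248
vertex 3.455 3.676 0.689
vertex 3.263 3.106 0.909
endloop
endfacet
facet normal -0.952 -0.285 0.112
outer loop
vertex 3.144 3.637 1.248
vertex 3.263 3.106 0.909
vertex 3.339 3.103 1.546
endloop
endfacet
facet normal 0.176 0.807 0.563
outer loop
vertex 3.65 4.027 1.189
vertex 3.578 3.673 1.719
vertex 4.157 3.734 1.451
endloop
endfacet
facet normal -0.170 -0.220 0.960
outer loop
vertex 3.578 3.673 1.719
vertex 3.339 3.103 1.546
vertex 3.965 3.164 1.671
endloop
endfacet
facet normal -0.522 -0.851 0.058
outer loop
vertex 3.339 3.103 1.546
vertex 3.263 3.106 0.909
vertex 3.77 2.813 1.171
endloop
endfacet
facet normal -0.392 -0.213 -0.895
outer loop
vertex 3.263 3.106 0.909
vertex 3.455 3.676 0.689
vertex 3.842 3.167 0.641
endloop
endfacet
facet normal 0.038 0.811 -0.584
outer loop
vertex 3.455 3.676 0.689
vertex 3.65 4.027 1.189
vertex 4.081 3.737 0.814
endloop
endfacet
facet normal 0.872 -0.109 0.477
outer loop
vertex 4.276 3.203 1.112
vertex 4.157 3.734 1.451
vertex 3.965 3.164 1.671
endloop
endfacet
facet normal 0.606 -0.743 0.285
outer loop
vertex 4.276 3.203 1.112
vertex 3.965 3.164 1.671
vertex 3.77 2.813 1.171
endloop
endfacet
facet normal 0.521 -0.741 -0.424
outer loop
vertex 4.276 3.203 1.112
vertex 3.77 2.813 1.171
vertex 3.842 3.167 0.641
endloop
endfacet
facet normal 0.735 -0.105 -0.670
outer loop
vertex 4.276 3.203 1.112
vertex 3.842 3.167 0.641
vertex 4.081 3.737 0.814
endloop
endfacet
facet normal 0.952 0.285 -0.112
outer loop
vertex 4.276 3.203 1.112
vertex 4.081 3.737 0.814
vertex 4.157 3.734 1.451
endloop
endfacet
facet normal 0.392 0.213 0.895
outer loop
vertex 3.965 3.164 1.671
vertex 4.157 3.734 1.451
vertex 3.578 3.673 1.719
endloop
endfacet
facet normal -0.038 -0.811 0.584
outer loop
vertex 3.77 2.813 1.171
vertex 3.965 3.164 1.671
vertex 3.339 3.103 1.546
endloop
endfacet
facet normal -0.176 -0.807 -0.563
outer loop
vertex 3.842 3.167 0.641
vertex 3.77 2.813 1.171
vertex 3.263 3.106 0.909
endloop
endfacet
facet normal 0.170 0.220 -0.960
outer loop
vertex 4.081 3.737 0.814
vertex 3.842 3.167 0.641
vertex 3.455 3.676 0.689
endloop
endfacet
facet normal 0.522 0.851 -0.058
outer loop
vertex 4.157 3.734 1.451
vertex 4.081 3.737 0.814
vertex 3.65 4.027 1.189
endloop
endfacet

endsolid


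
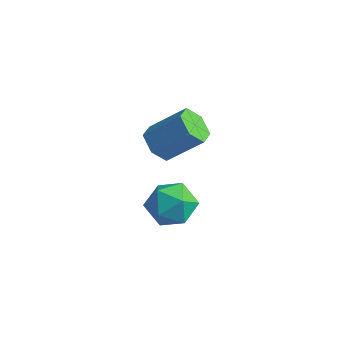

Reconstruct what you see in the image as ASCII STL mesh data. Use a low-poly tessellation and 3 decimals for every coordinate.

solid 
facet normal -0.612 -0.444 -0.654
outer loop
vertex -1.765 -1.387 -0.869
vertex -2.093 -1.859 -0.242
vertex -2.437 -1.105 -0.432
endloop
endfacet
facet normal -0.011 0.832 -0.554
outer loop
vertex -1.765 -1.387 -0.869
vertex -2.437 -1.105 -0.432
vertex -0.639 -0.57 0.335
endloop
endfacet
facet normal -0.011 0.832 -0.554
outer loop
vertex -0.639 -0.57 0.335
vertex -2.437 -1.105 -0.432
vertex -1.312 -0.288 0.772
endloop
endfacet
facet normal 0.611 0.445 0.654
outer loop
vertex -0.639 -0.57 0.335
vertex -1.312 -0.288 0.772
vertex -0.967 -1.041 0.962
endloop
endfacet
facet normal -0.612 -0.444 -0.654
outer loop
vertex -2.437 -1.105 -0.432
vertex -2.093 -1.859 -0.242
vertex -2.765 -1.577 0.195
endloop
endfacet
facet normal -0.691 0.703 0.168
outer loop
vertex -2.437 -1.105 -0.432
vertex -2.765 -1.577 0.195
vertex -1.312 -0.288 0.772
endloop
endfacet
facet normal -0.691 0.704 0.167
outer loop
vertex -1.312 -0.288 0.772
vertex -2.765 -1.577 0.195
vertex -1.64 -0.759 1.399
endloop
endfacet
facet normal 0.611 0.445 0.654
outer loop
vertex -1.312 -0.288 0.772
vertex -1.64 -0.759 1.399
vertex -0.967 -1.041 0.962
endloop
endfacet
facet normal -0.612 -0.445 -0.654
outer loop
vertex -2.765 -1.577 0.195
vertex -2.093 -1.859 -0.242
vertex -2.421 -2.33 0.385
endloop
endfacet
facet normal -0.680 -0.128 0.722
outer loop
vertex -2.765 -1.577 0.195
vertex -2.421 -2.33 0.385
vertex -1.64 -0.759 1.399
endloop
endfacet
facet normal -0.679 -0.129 0.723
outer loop
vertex -1.64 -0.759 1.399
vertex -2.421 -2.33 0.385
vertex -1.295 -1.513 1.589
endloop
endfacet
facet normal 0.611 0.445 0.655
outer loop
vertex -1.64 -0.759 1.399
vertex -1.295 -1.513 1.589
vertex -0.967 -1.041 0.962
endloop
endfacet
facet normal -0.611 -0.445 -0.654
outer loop
vertex -2.421 -2.33 0.385
vertex -2.093 -1.859 -0.242
vertex -1.748 -2.612 -0.052
endloop
endfacet
facet normal 0.011 -0.832 0.554
outer loop
vertex -2.421 -2.33 0.385
vertex -1.748 -2.612 -0.052
vertex -1.295 -1.513 1.589
endloop
endfacet
facet normal 0.011 -0.832 0.554
outer loop
vertex -1.295 -1.513 1.589
vertex -1.748 -2.612 -0.052
vertex -0.623 -1.795 1.152
endloop
endfacet
facet normal 0.612 0.444 0.654
outer loop
vertex -1.295 -1.513 1.589
vertex -0.623 -1.795 1.152
vertex -0.967 -1.041 0.962
endloop
endfacet
facet normal -0.611 -0.445 -0.654
outer loop
vertex -1.748 -2.612 -0.052
vertex -2.093 -1.859 -0.242
vertex -1.42 -2.141 -0.679
endloop
endfacet
facet normal 0.690 -0.704 -0.168
outer loop
vertex -1.748 -2.612 -0.052
vertex -1.42 -2.141 -0.679
vertex -0.623 -1.795 1.152
endloop
endfacet
facet normal 0.691 -0.703 -0.168
outer loop
vertex -0.623 -1.795 1.152
vertex -1.42 -2.141 -0.679
vertex -0.295 -1.323 0.525
endloop
endfacet
facet normal 0.612 0.444 0.654
outer loop
vertex -0.623 -1.795 1.152
vertex -0.295 -1.323 0.525
vertex -0.967 -1.041 0.962
endloop
endfacet
facet normal -0.611 -0.445 -0.655
outer loop
vertex -1.42 -2.141 -0.679
vertex -2.093 -1.859 -0.242
vertex -1.765 -1.387 -0.869
endloop
endfacet
facet normal 0.679 0.129 -0.722
outer loop
vertex -1.42 -2.141 -0.679
vertex -1.765 -1.387 -0.869
vertex -0.295 -1.323 0.525
endloop
endfacet
facet normal 0.679 0.128 -0.722
outer loop
vertex -0.295 -1.323 0.525
vertex -1.765 -1.387 -0.869
vertex -0.639 -0.57 0.335
endloop
endfacet
facet normal 0.612 0.445 0.654
outer loop
vertex -0.295 -1.323 0.525
vertex -0.639 -0.57 0.335
vertex -0.967 -1.041 0.962
endloop
endfacet
facet normal 0.209 0.939 0.272
outer loop
vertex -1.885 -0.62 -3.989
vertex -1.638 -0.976 -2.951
vertex -0.833 -0.928 -3.735
endloop
endfacet
facet normal 0.347 0.838 -0.421
outer loop
vertex -1.885 -0.62 -3.989
vertex -0.833 -0.928 -3.735
vertex -1.287 -1.234 -4.718
endloop
endfacet
facet normal -0.256 0.626 -0.737
outer loop
vertex -1.885 -0.62 -3.989
vertex -1.287 -1.234 -4.718
vertex -2.372 -1.47 -4.542
endloop
endfacet
facet normal -0.767 0.595 -0.240
outer loop
vertex -1.885 -0.62 -3.989
vertex -2.372 -1.47 -4.542
vertex -2.59 -1.311 -3.449
endloop
endfacet
facet normal -0.479 0.789 0.385
outer loop
vertex -1.885 -0.62 -3.989
vertex -2.59 -1.311 -3.449
vertex -1.638 -0.976 -2.951
endloop
endfacet
facet normal 0.823 0.310 -0.476
outer loop
vertex -1.287 -1.234 -4.718
vertex -0.833 -0.928 -3.735
vertex -0.67 -1.969 -4.131
endloop
endfacet
facet normal 0.600 0.473 0.645
outer loop
vertex -0.833 -0.928 -3.735
vertex -1.638 -0.976 -2.951
vertex -0.888 -1.81 -3.038
endloop
endfacet
facet normal -0.513 0.229 0.827
outer loop
vertex -1.638 -0.976 -2.951
vertex -2.59 -1.311 -3.449
vertex -1.973 -2.046 -2.862
endloop
endfacet
facet normal -0.980 -0.084 -0.183
outer loop
vertex -2.59 -1.311 -3.449
vertex -2.372 -1.47 -4.542
vertex -2.427 -2.352 -3.845
endloop
endfacet
facet normal -0.153 -0.034 -0.988
outer loop
vertex -2.372 -1.47 -4.542
vertex -1.287 -1.234 -4.718
vertex -1.622 -2.304 -4.629
endloop
endfacet
facet normal 0.767 -0.595 0.240
outer loop
vertex -1.375 -2.66 -3.591
vertex -0.67 -1.969 -4.131
vertex -0.888 -1.81 -3.038
endloop
endfacet
facet normal 0.256 -0.626 0.737
outer loop
vertex -1.375 -2.66 -3.591
vertex -0.888 -1.81 -3.038
vertex -1.973 -2.046 -2.862
endloop
endfacet
facet normal -0.347 -0.838 0.421
outer loop
vertex -1.375 -2.66 -3.591
vertex -1.973 -2.046 -2.862
vertex -2.427 -2.352 -3.845
endloop
endfacet
facet normal -0.209 -0.939 -0.272
outer loop
vertex -1.375 -2.66 -3.591
vertex -2.427 -2.352 -3.845
vertex -1.622 -2.304 -4.629
endloop
endfacet
facet normal 0.479 -0.789 -0.385
outer loop
vertex -1.375 -2.66 -3.591
vertex -1.622 -2.304 -4.629
vertex -0.67 -1.969 -4.131
endloop
endfacet
facet normal 0.980 0.084 0.183
outer loop
vertex -0.888 -1.81 -3.038
vertex -0.67 -1.969 -4.131
vertex -0.833 -0.928 -3.735
endloop
endfacet
facet normal 0.153 0.034 0.988
outer loop
vertex -1.973 -2.046 -2.862
vertex -0.888 -1.81 -3.038
vertex -1.638 -0.976 -2.951
endloop
endfacet
facet normal -0.823 -0.310 0.476
outer loop
vertex -2.427 -2.352 -3.845
vertex -1.973 -2.046 -2.862
vertex -2.59 -1.311 -3.449
endloop
endfacet
facet normal -0.600 -0.473 -0.645
outer loop
vertex -1.622 -2.304 -4.629
vertex -2.427 -2.352 -3.845
vertex -2.372 -1.47 -4.542
endloop
endfacet
facet normal 0.513 -0.229 -0.827
outer loop
vertex -0.67 -1.969 -4.131
vertex -1.622 -2.304 -4.629
vertex -1.287 -1.234 -4.718
endloop
endfacet

endsolid


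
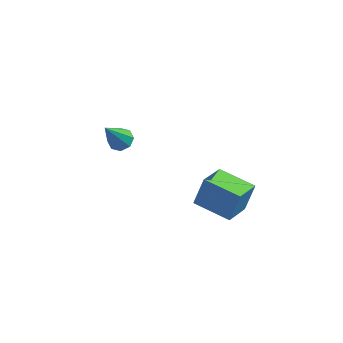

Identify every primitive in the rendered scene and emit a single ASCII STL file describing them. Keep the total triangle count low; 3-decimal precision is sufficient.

solid 
facet normal 0.238 0.457 -0.857
outer loop
vertex -3.357 4.622 -0.283
vertex -3.626 4.255 -0.553
vertex -3.746 4.723 -0.337
endloop
endfacet
facet normal 0.078 0.688 0.722
outer loop
vertex -3.357 4.622 -0.283
vertex -3.746 4.723 -0.337
vertex -4.014 3.505 0.853
endloop
endfacet
facet normal 0.235 0.456 -0.858
outer loop
vertex -3.746 4.723 -0.337
vertex -3.626 4.255 -0.553
vertex -4.065 4.549 -0.517
endloop
endfacet
facet normal -0.614 0.616 0.493
outer loop
vertex -3.746 4.723 -0.337
vertex -4.065 4.549 -0.517
vertex -4.014 3.505 0.853
endloop
endfacet
facet normal 0.236 0.458 -0.857
outer loop
vertex -4.065 4.549 -0.517
vertex -3.626 4.255 -0.553
vertex -4.127 4.203 -0.719
endloop
endfacet
facet normal -0.987 0.108 0.119
outer loop
vertex -4.065 4.549 -0.517
vertex -4.127 4.203 -0.719
vertex -4.014 3.505 0.853
endloop
endfacet
facet normal 0.237 0.456 -0.858
outer loop
vertex -4.127 4.203 -0.719
vertex -3.626 4.255 -0.553
vertex -3.895 3.887 -0.823
endloop
endfacet
facet normal -0.820 -0.542 -0.182
outer loop
vertex -4.127 4.203 -0.719
vertex -3.895 3.887 -0.823
vertex -4.014 3.505 0.853
endloop
endfacet
facet normal 0.236 0.457 -0.858
outer loop
vertex -3.895 3.887 -0.823
vertex -3.626 4.255 -0.553
vertex -3.506 3.786 -0.77
endloop
endfacet
facet normal -0.215 -0.949 -0.232
outer loop
vertex -3.895 3.887 -0.823
vertex -3.506 3.786 -0.77
vertex -4.014 3.505 0.853
endloop
endfacet
facet normal 0.237 0.457 -0.857
outer loop
vertex -3.506 3.786 -0.77
vertex -3.626 4.255 -0.553
vertex -3.187 3.96 -0.589
endloop
endfacet
facet normal 0.480 -0.877 -0.002
outer loop
vertex -3.506 3.786 -0.77
vertex -3.187 3.96 -0.589
vertex -4.014 3.505 0.853
endloop
endfacet
facet normal 0.236 0.456 -0.858
outer loop
vertex -3.187 3.96 -0.589
vertex -3.626 4.255 -0.553
vertex -3.125 4.306 -0.388
endloop
endfacet
facet normal 0.852 -0.369 0.372
outer loop
vertex -3.187 3.96 -0.589
vertex -3.125 4.306 -0.388
vertex -4.014 3.505 0.853
endloop
endfacet
facet normal 0.236 0.458 -0.857
outer loop
vertex -3.125 4.306 -0.388
vertex -3.626 4.255 -0.553
vertex -3.357 4.622 -0.283
endloop
endfacet
facet normal 0.686 0.280 0.672
outer loop
vertex -3.125 4.306 -0.388
vertex -3.357 4.622 -0.283
vertex -4.014 3.505 0.853
endloop
endfacet
facet normal -0.942 0.311 0.128
outer loop
vertex 0.239 1.112 1.169
vertex 0.558 2.304 0.62
vertex -0.041 0.7 0.11
endloop
endfacet
facet normal -0.237 -0.883 0.406
outer loop
vertex 1.362 0.236 -0.08
vertex 0.239 1.112 1.169
vertex -0.041 0.7 0.11
endloop
endfacet
facet normal -0.942 0.311 0.128
outer loop
vertex -0.041 0.7 0.11
vertex 0.558 2.304 0.62
vertex 0.278 1.891 -0.438
endloop
endfacet
facet normal -0.239 -0.352 -0.905
outer loop
vertex 0.278 1.891 -0.438
vertex 1.362 0.236 -0.08
vertex -0.041 0.7 0.11
endloop
endfacet
facet normal 0.239 0.353 0.905
outer loop
vertex 0.239 1.112 1.169
vertex 1.961 1.84 0.43
vertex 0.558 2.304 0.62
endloop
endfacet
facet normal -0.236 -0.883 0.407
outer loop
vertex 1.642 0.649 0.978
vertex 0.239 1.112 1.169
vertex 1.362 0.236 -0.08
endloop
endfacet
facet normal 0.239 0.352 0.905
outer loop
vertex 1.642 0.649 0.978
vertex 1.961 1.84 0.43
vertex 0.239 1.112 1.169
endloop
endfacet
facet normal 0.237 0.882 -0.407
outer loop
vertex 0.558 2.304 0.62
vertex 1.961 1.84 0.43
vertex 0.278 1.891 -0.438
endloop
endfacet
facet normal -0.239 -0.353 -0.905
outer loop
vertex 1.681 1.428 -0.629
vertex 1.362 0.236 -0.08
vertex 0.278 1.891 -0.438
endloop
endfacet
facet normal 0.236 0.883 -0.406
outer loop
vertex 0.278 1.891 -0.438
vertex 1.961 1.84 0.43
vertex 1.681 1.428 -0.629
endloop
endfacet
facet normal 0.942 -0.311 -0.128
outer loop
vertex 1.681 1.428 -0.629
vertex 1.642 0.649 0.978
vertex 1.362 0.236 -0.08
endloop
endfacet
facet normal 0.942 -0.311 -0.128
outer loop
vertex 1.961 1.84 0.43
vertex 1.642 0.649 0.978
vertex 1.681 1.428 -0.629
endloop
endfacet

endsolid


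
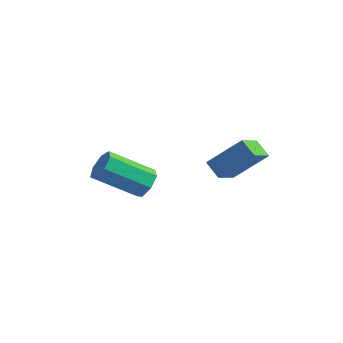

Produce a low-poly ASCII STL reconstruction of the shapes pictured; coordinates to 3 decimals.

solid 
facet normal 0.632 0.559 -0.536
outer loop
vertex 0.816 -0.85 0.771
vertex 0.261 -0.396 0.59
vertex 0.718 -0.357 1.17
endloop
endfacet
facet normal 0.759 -0.311 0.571
outer loop
vertex 0.816 -0.85 0.771
vertex 0.718 -0.357 1.17
vertex -0.506 -2.019 1.891
endloop
endfacet
facet normal 0.760 -0.312 0.570
outer loop
vertex -0.506 -2.019 1.891
vertex 0.718 -0.357 1.17
vertex -0.603 -1.526 2.29
endloop
endfacet
facet normal -0.633 -0.559 0.536
outer loop
vertex -0.506 -2.019 1.891
vertex -0.603 -1.526 2.29
vertex -1.061 -1.564 1.71
endloop
endfacet
facet normal 0.633 0.559 -0.536
outer loop
vertex 0.718 -0.357 1.17
vertex 0.261 -0.396 0.59
vertex 0.276 0.107 1.132
endloop
endfacet
facet normal 0.354 0.406 0.842
outer loop
vertex 0.718 -0.357 1.17
vertex 0.276 0.107 1.132
vertex -0.603 -1.526 2.29
endloop
endfacet
facet normal 0.356 0.406 0.842
outer loop
vertex -0.603 -1.526 2.29
vertex 0.276 0.107 1.132
vertex -1.046 -1.061 2.253
endloop
endfacet
facet normal -0.632 -0.560 0.536
outer loop
vertex -0.603 -1.526 2.29
vertex -1.046 -1.061 2.253
vertex -1.061 -1.564 1.71
endloop
endfacet
facet normal 0.633 0.559 -0.536
outer loop
vertex 0.276 0.107 1.132
vertex 0.261 -0.396 0.59
vertex -0.178 0.193 0.686
endloop
endfacet
facet normal -0.316 0.818 0.480
outer loop
vertex 0.276 0.107 1.132
vertex -0.178 0.193 0.686
vertex -1.046 -1.061 2.253
endloop
endfacet
facet normal -0.318 0.818 0.479
outer loop
vertex -1.046 -1.061 2.253
vertex -0.178 0.193 0.686
vertex -1.499 -0.976 1.807
endloop
endfacet
facet normal -0.632 -0.559 0.536
outer loop
vertex -1.046 -1.061 2.253
vertex -1.499 -0.976 1.807
vertex -1.061 -1.564 1.71
endloop
endfacet
facet normal 0.633 0.559 -0.536
outer loop
vertex -0.178 0.193 0.686
vertex 0.261 -0.396 0.59
vertex -0.301 -0.165 0.167
endloop
endfacet
facet normal -0.751 0.613 -0.245
outer loop
vertex -0.178 0.193 0.686
vertex -0.301 -0.165 0.167
vertex -1.499 -0.976 1.807
endloop
endfacet
facet normal -0.750 0.614 -0.244
outer loop
vertex -1.499 -0.976 1.807
vertex -0.301 -0.165 0.167
vertex -1.623 -1.334 1.288
endloop
endfacet
facet normal -0.632 -0.559 0.537
outer loop
vertex -1.499 -0.976 1.807
vertex -1.623 -1.334 1.288
vertex -1.061 -1.564 1.71
endloop
endfacet
facet normal 0.633 0.558 -0.536
outer loop
vertex -0.301 -0.165 0.167
vertex 0.261 -0.396 0.59
vertex -0.002 -0.696 -0.033
endloop
endfacet
facet normal -0.618 -0.053 -0.784
outer loop
vertex -0.301 -0.165 0.167
vertex -0.002 -0.696 -0.033
vertex -1.623 -1.334 1.288
endloop
endfacet
facet normal -0.618 -0.053 -0.784
outer loop
vertex -1.623 -1.334 1.288
vertex -0.002 -0.696 -0.033
vertex -1.323 -1.865 1.087
endloop
endfacet
facet normal -0.632 -0.560 0.536
outer loop
vertex -1.623 -1.334 1.288
vertex -1.323 -1.865 1.087
vertex -1.061 -1.564 1.71
endloop
endfacet
facet normal 0.632 0.560 -0.536
outer loop
vertex -0.002 -0.696 -0.033
vertex 0.261 -0.396 0.59
vertex 0.496 -1.001 0.235
endloop
endfacet
facet normal -0.021 -0.679 -0.734
outer loop
vertex -0.002 -0.696 -0.033
vertex 0.496 -1.001 0.235
vertex -1.323 -1.865 1.087
endloop
endfacet
facet normal -0.020 -0.680 -0.733
outer loop
vertex -1.323 -1.865 1.087
vertex 0.496 -1.001 0.235
vertex -0.826 -2.17 1.356
endloop
endfacet
facet normal -0.633 -0.559 0.536
outer loop
vertex -1.323 -1.865 1.087
vertex -0.826 -2.17 1.356
vertex -1.061 -1.564 1.71
endloop
endfacet
facet normal 0.633 0.560 -0.535
outer loop
vertex 0.496 -1.001 0.235
vertex 0.261 -0.396 0.59
vertex 0.816 -0.85 0.771
endloop
endfacet
facet normal 0.593 -0.795 -0.130
outer loop
vertex 0.496 -1.001 0.235
vertex 0.816 -0.85 0.771
vertex -0.826 -2.17 1.356
endloop
endfacet
facet normal 0.593 -0.795 -0.130
outer loop
vertex -0.826 -2.17 1.356
vertex 0.816 -0.85 0.771
vertex -0.506 -2.019 1.891
endloop
endfacet
facet normal -0.633 -0.559 0.536
outer loop
vertex -0.826 -2.17 1.356
vertex -0.506 -2.019 1.891
vertex -1.061 -1.564 1.71
endloop
endfacet
facet normal -0.786 0.193 0.587
outer loop
vertex 2.938 -0.227 2.611
vertex 4.025 0.51 3.826
vertex 2.79 0.957 2.024
endloop
endfacet
facet normal -0.607 -0.413 -0.680
outer loop
vertex 3.475 0.79 1.514
vertex 2.938 -0.227 2.611
vertex 2.79 0.957 2.024
endloop
endfacet
facet normal -0.786 0.193 0.587
outer loop
vertex 2.79 0.957 2.024
vertex 4.025 0.51 3.826
vertex 3.878 1.695 3.24
endloop
endfacet
facet normal -0.111 0.891 -0.441
outer loop
vertex 3.878 1.695 3.24
vertex 3.475 0.79 1.514
vertex 2.79 0.957 2.024
endloop
endfacet
facet normal 0.111 -0.891 0.441
outer loop
vertex 2.938 -0.227 2.611
vertex 4.71 0.343 3.316
vertex 4.025 0.51 3.826
endloop
endfacet
facet normal -0.608 -0.411 -0.679
outer loop
vertex 3.622 -0.395 2.1
vertex 2.938 -0.227 2.611
vertex 3.475 0.79 1.514
endloop
endfacet
facet normal 0.111 -0.891 0.441
outer loop
vertex 3.622 -0.395 2.1
vertex 4.71 0.343 3.316
vertex 2.938 -0.227 2.611
endloop
endfacet
facet normal 0.607 0.412 0.680
outer loop
vertex 4.025 0.51 3.826
vertex 4.71 0.343 3.316
vertex 3.878 1.695 3.24
endloop
endfacet
facet normal -0.111 0.891 -0.441
outer loop
vertex 4.562 1.527 2.729
vertex 3.475 0.79 1.514
vertex 3.878 1.695 3.24
endloop
endfacet
facet normal 0.608 0.412 0.678
outer loop
vertex 3.878 1.695 3.24
vertex 4.71 0.343 3.316
vertex 4.562 1.527 2.729
endloop
endfacet
facet normal 0.786 -0.193 -0.587
outer loop
vertex 4.562 1.527 2.729
vertex 3.622 -0.395 2.1
vertex 3.475 0.79 1.514
endloop
endfacet
facet normal 0.786 -0.193 -0.587
outer loop
vertex 4.71 0.343 3.316
vertex 3.622 -0.395 2.1
vertex 4.562 1.527 2.729
endloop
endfacet

endsolid


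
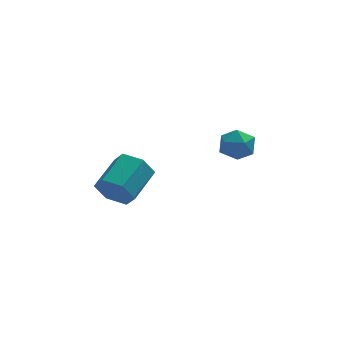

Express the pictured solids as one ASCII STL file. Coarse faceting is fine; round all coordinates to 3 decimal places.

solid 
facet normal -0.546 -0.752 -0.370
outer loop
vertex -3.432 -3.323 -3.147
vertex -3.945 -3.366 -2.302
vertex -4.253 -2.781 -3.038
endloop
endfacet
facet normal 0.119 0.366 -0.923
outer loop
vertex -3.432 -3.323 -3.147
vertex -4.253 -2.781 -3.038
vertex -2.423 -1.931 -2.464
endloop
endfacet
facet normal 0.119 0.366 -0.923
outer loop
vertex -2.423 -1.931 -2.464
vertex -4.253 -2.781 -3.038
vertex -3.244 -1.389 -2.355
endloop
endfacet
facet normal 0.546 0.753 0.369
outer loop
vertex -2.423 -1.931 -2.464
vertex -3.244 -1.389 -2.355
vertex -2.935 -1.974 -1.618
endloop
endfacet
facet normal -0.546 -0.752 -0.370
outer loop
vertex -4.253 -2.781 -3.038
vertex -3.945 -3.366 -2.302
vertex -4.766 -2.824 -2.193
endloop
endfacet
facet normal -0.659 0.657 -0.366
outer loop
vertex -4.253 -2.781 -3.038
vertex -4.766 -2.824 -2.193
vertex -3.244 -1.389 -2.355
endloop
endfacet
facet normal -0.659 0.657 -0.366
outer loop
vertex -3.244 -1.389 -2.355
vertex -4.766 -2.824 -2.193
vertex -3.757 -1.432 -1.509
endloop
endfacet
facet normal 0.545 0.753 0.369
outer loop
vertex -3.244 -1.389 -2.355
vertex -3.757 -1.432 -1.509
vertex -2.935 -1.974 -1.618
endloop
endfacet
facet normal -0.546 -0.753 -0.369
outer loop
vertex -4.766 -2.824 -2.193
vertex -3.945 -3.366 -2.302
vertex -4.457 -3.409 -1.456
endloop
endfacet
facet normal -0.778 0.290 0.557
outer loop
vertex -4.766 -2.824 -2.193
vertex -4.457 -3.409 -1.456
vertex -3.757 -1.432 -1.509
endloop
endfacet
facet normal -0.778 0.290 0.557
outer loop
vertex -3.757 -1.432 -1.509
vertex -4.457 -3.409 -1.456
vertex -3.448 -2.017 -0.773
endloop
endfacet
facet normal 0.545 0.753 0.369
outer loop
vertex -3.757 -1.432 -1.509
vertex -3.448 -2.017 -0.773
vertex -2.935 -1.974 -1.618
endloop
endfacet
facet normal -0.546 -0.753 -0.369
outer loop
vertex -4.457 -3.409 -1.456
vertex -3.945 -3.366 -2.302
vertex -3.636 -3.951 -1.565
endloop
endfacet
facet normal -0.119 -0.366 0.923
outer loop
vertex -4.457 -3.409 -1.456
vertex -3.636 -3.951 -1.565
vertex -3.448 -2.017 -0.773
endloop
endfacet
facet normal -0.119 -0.366 0.923
outer loop
vertex -3.448 -2.017 -0.773
vertex -3.636 -3.951 -1.565
vertex -2.627 -2.559 -0.882
endloop
endfacet
facet normal 0.546 0.752 0.370
outer loop
vertex -3.448 -2.017 -0.773
vertex -2.627 -2.559 -0.882
vertex -2.935 -1.974 -1.618
endloop
endfacet
facet normal -0.545 -0.753 -0.369
outer loop
vertex -3.636 -3.951 -1.565
vertex -3.945 -3.366 -2.302
vertex -3.123 -3.908 -2.411
endloop
endfacet
facet normal 0.659 -0.657 0.366
outer loop
vertex -3.636 -3.951 -1.565
vertex -3.123 -3.908 -2.411
vertex -2.627 -2.559 -0.882
endloop
endfacet
facet normal 0.659 -0.657 0.366
outer loop
vertex -2.627 -2.559 -0.882
vertex -3.123 -3.908 -2.411
vertex -2.114 -2.516 -1.727
endloop
endfacet
facet normal 0.546 0.752 0.370
outer loop
vertex -2.627 -2.559 -0.882
vertex -2.114 -2.516 -1.727
vertex -2.935 -1.974 -1.618
endloop
endfacet
facet normal -0.545 -0.753 -0.369
outer loop
vertex -3.123 -3.908 -2.411
vertex -3.945 -3.366 -2.302
vertex -3.432 -3.323 -3.147
endloop
endfacet
facet normal 0.778 -0.290 -0.557
outer loop
vertex -3.123 -3.908 -2.411
vertex -3.432 -3.323 -3.147
vertex -2.114 -2.516 -1.727
endloop
endfacet
facet normal 0.778 -0.291 -0.557
outer loop
vertex -2.114 -2.516 -1.727
vertex -3.432 -3.323 -3.147
vertex -2.423 -1.931 -2.464
endloop
endfacet
facet normal 0.546 0.753 0.369
outer loop
vertex -2.114 -2.516 -1.727
vertex -2.423 -1.931 -2.464
vertex -2.935 -1.974 -1.618
endloop
endfacet
facet normal -0.283 0.959 0.032
outer loop
vertex 1.455 -0.23 -1.801
vertex 1.053 -0.376 -0.981
vertex 1.939 -0.113 -1.022
endloop
endfacet
facet normal 0.325 0.885 -0.335
outer loop
vertex 1.455 -0.23 -1.801
vertex 1.939 -0.113 -1.022
vertex 2.328 -0.531 -1.75
endloop
endfacet
facet normal 0.202 0.436 -0.877
outer loop
vertex 1.455 -0.23 -1.801
vertex 2.328 -0.531 -1.75
vertex 1.682 -1.053 -2.158
endloop
endfacet
facet normal -0.481 0.234 -0.845
outer loop
vertex 1.455 -0.23 -1.801
vertex 1.682 -1.053 -2.158
vertex 0.894 -0.957 -1.683
endloop
endfacet
facet normal -0.781 0.557 -0.284
outer loop
vertex 1.455 -0.23 -1.801
vertex 0.894 -0.957 -1.683
vertex 1.053 -0.376 -0.981
endloop
endfacet
facet normal 0.807 0.583 0.096
outer loop
vertex 2.328 -0.531 -1.75
vertex 1.939 -0.113 -1.022
vertex 2.466 -0.863 -0.897
endloop
endfacet
facet normal -0.177 0.703 0.689
outer loop
vertex 1.939 -0.113 -1.022
vertex 1.053 -0.376 -0.981
vertex 1.678 -0.767 -0.422
endloop
endfacet
facet normal -0.982 0.052 0.179
outer loop
vertex 1.053 -0.376 -0.981
vertex 0.894 -0.957 -1.683
vertex 1.032 -1.289 -0.83
endloop
endfacet
facet normal -0.497 -0.471 -0.729
outer loop
vertex 0.894 -0.957 -1.683
vertex 1.682 -1.053 -2.158
vertex 1.421 -1.707 -1.558
endloop
endfacet
facet normal 0.609 -0.143 -0.780
outer loop
vertex 1.682 -1.053 -2.158
vertex 2.328 -0.531 -1.75
vertex 2.307 -1.444 -1.599
endloop
endfacet
facet normal 0.481 -0.234 0.845
outer loop
vertex 1.905 -1.59 -0.779
vertex 2.466 -0.863 -0.897
vertex 1.678 -0.767 -0.422
endloop
endfacet
facet normal -0.202 -0.436 0.877
outer loop
vertex 1.905 -1.59 -0.779
vertex 1.678 -0.767 -0.422
vertex 1.032 -1.289 -0.83
endloop
endfacet
facet normal -0.325 -0.885 0.335
outer loop
vertex 1.905 -1.59 -0.779
vertex 1.032 -1.289 -0.83
vertex 1.421 -1.707 -1.558
endloop
endfacet
facet normal 0.283 -0.959 -0.032
outer loop
vertex 1.905 -1.59 -0.779
vertex 1.421 -1.707 -1.558
vertex 2.307 -1.444 -1.599
endloop
endfacet
facet normal 0.781 -0.557 0.284
outer loop
vertex 1.905 -1.59 -0.779
vertex 2.307 -1.444 -1.599
vertex 2.466 -0.863 -0.897
endloop
endfacet
facet normal 0.497 0.471 0.729
outer loop
vertex 1.678 -0.767 -0.422
vertex 2.466 -0.863 -0.897
vertex 1.939 -0.113 -1.022
endloop
endfacet
facet normal -0.609 0.143 0.780
outer loop
vertex 1.032 -1.289 -0.83
vertex 1.678 -0.767 -0.422
vertex 1.053 -0.376 -0.981
endloop
endfacet
facet normal -0.807 -0.583 -0.096
outer loop
vertex 1.421 -1.707 -1.558
vertex 1.032 -1.289 -0.83
vertex 0.894 -0.957 -1.683
endloop
endfacet
facet normal 0.177 -0.703 -0.689
outer loop
vertex 2.307 -1.444 -1.599
vertex 1.421 -1.707 -1.558
vertex 1.682 -1.053 -2.158
endloop
endfacet
facet normal 0.982 -0.052 -0.179
outer loop
vertex 2.466 -0.863 -0.897
vertex 2.307 -1.444 -1.599
vertex 2.328 -0.531 -1.75
endloop
endfacet

endsolid
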